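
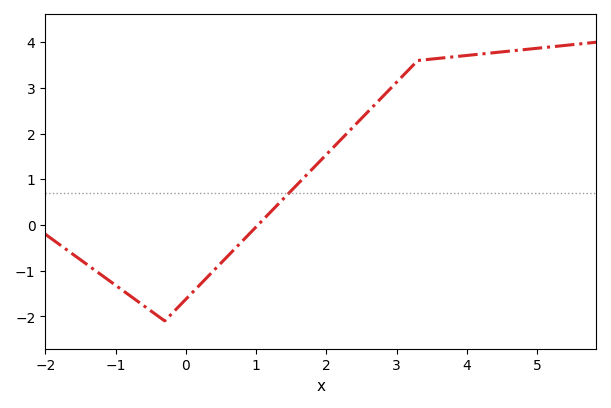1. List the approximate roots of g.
1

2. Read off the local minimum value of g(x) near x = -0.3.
-2.1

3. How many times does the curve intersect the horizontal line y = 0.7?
1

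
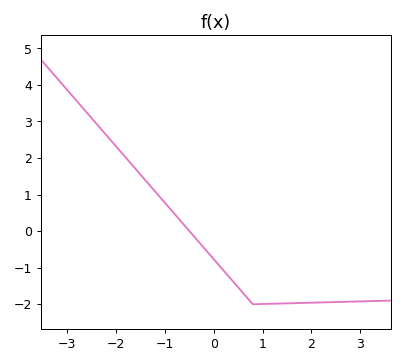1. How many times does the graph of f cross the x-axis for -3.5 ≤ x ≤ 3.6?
1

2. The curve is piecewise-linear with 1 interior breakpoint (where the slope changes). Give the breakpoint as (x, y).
(0.8, -2)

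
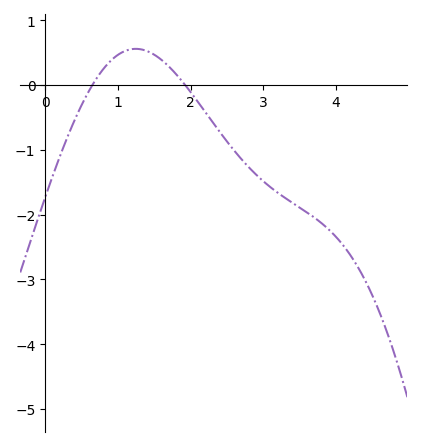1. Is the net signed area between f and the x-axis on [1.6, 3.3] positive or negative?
negative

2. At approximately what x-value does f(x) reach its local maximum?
1.2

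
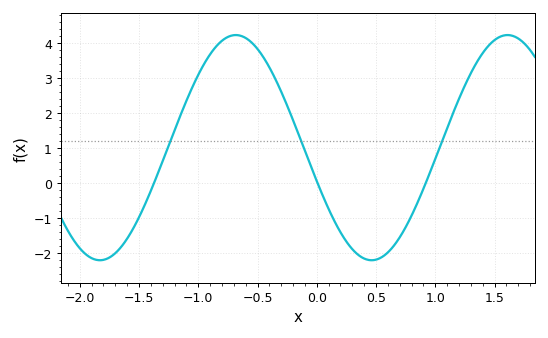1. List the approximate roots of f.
-1.37, 0.007, 0.92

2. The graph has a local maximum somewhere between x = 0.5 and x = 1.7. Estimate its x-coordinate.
1.61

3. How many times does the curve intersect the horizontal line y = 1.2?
3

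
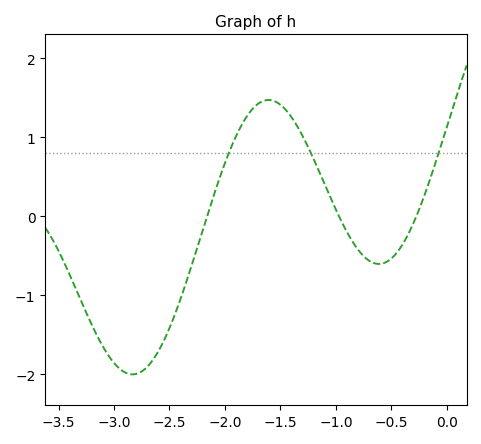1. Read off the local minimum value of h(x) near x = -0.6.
-0.604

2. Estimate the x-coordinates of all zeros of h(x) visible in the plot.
-2.16, -0.972, -0.275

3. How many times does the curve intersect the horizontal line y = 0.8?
3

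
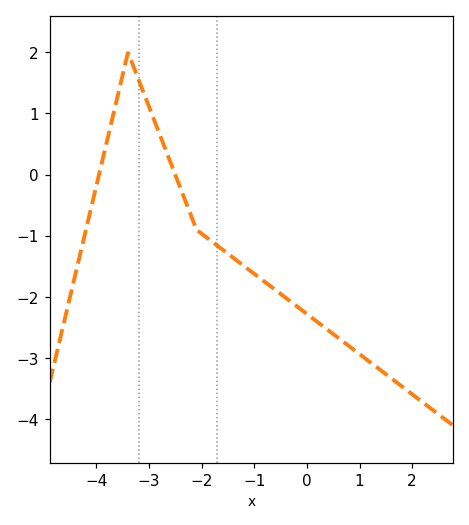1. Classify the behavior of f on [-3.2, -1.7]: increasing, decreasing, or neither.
decreasing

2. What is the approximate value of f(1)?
-2.9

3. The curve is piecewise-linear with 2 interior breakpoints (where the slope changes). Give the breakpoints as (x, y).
(-3.4, 2); (-2.1, -0.9)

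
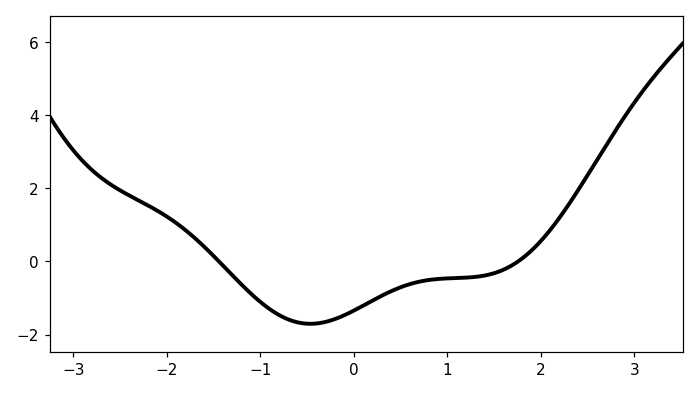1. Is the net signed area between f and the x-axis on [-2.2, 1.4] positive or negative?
negative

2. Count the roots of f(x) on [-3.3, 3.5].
2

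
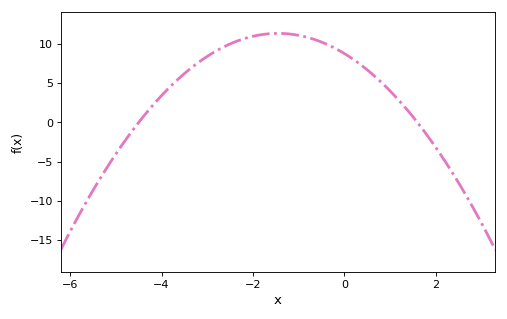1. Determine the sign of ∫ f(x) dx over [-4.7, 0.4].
positive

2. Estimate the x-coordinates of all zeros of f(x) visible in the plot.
-4.5, 1.6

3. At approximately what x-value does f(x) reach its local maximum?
-1.45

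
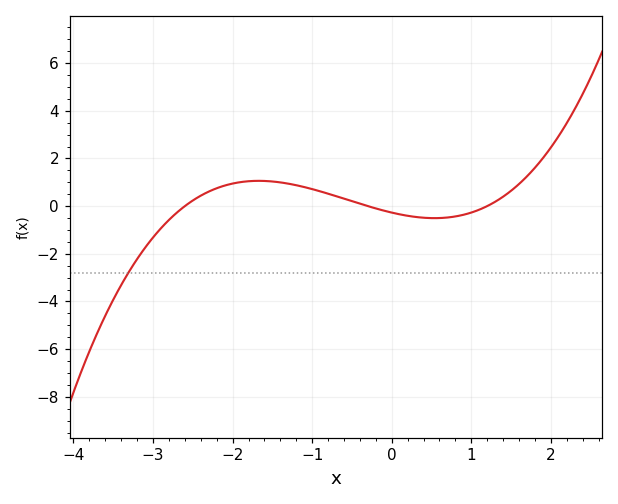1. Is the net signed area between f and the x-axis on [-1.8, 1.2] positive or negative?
positive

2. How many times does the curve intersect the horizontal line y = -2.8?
1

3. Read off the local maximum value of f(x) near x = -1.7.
1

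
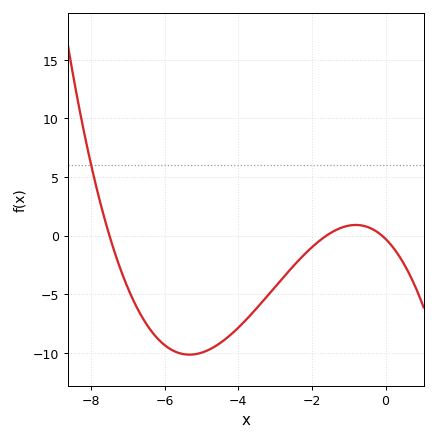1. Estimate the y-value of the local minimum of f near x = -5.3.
-10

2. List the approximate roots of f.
-7.4, -1.6, 0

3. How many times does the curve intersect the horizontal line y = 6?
1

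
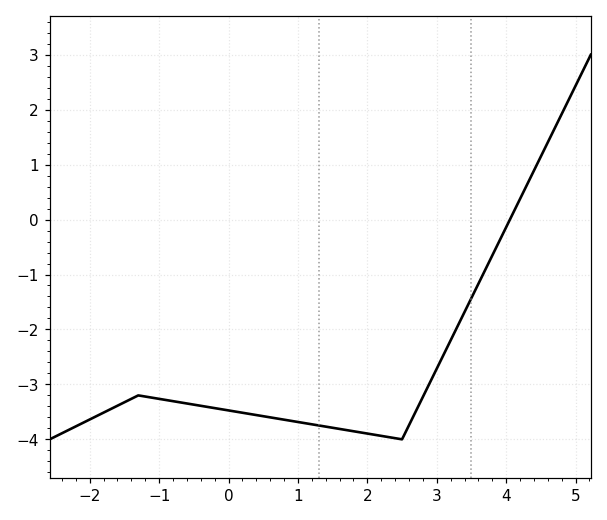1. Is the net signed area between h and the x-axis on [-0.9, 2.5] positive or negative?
negative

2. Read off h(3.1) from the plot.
-2.46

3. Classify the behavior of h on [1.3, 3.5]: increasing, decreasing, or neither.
neither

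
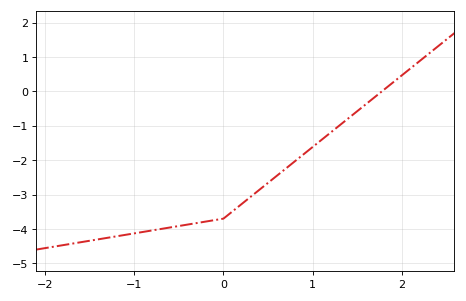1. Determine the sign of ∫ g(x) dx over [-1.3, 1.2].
negative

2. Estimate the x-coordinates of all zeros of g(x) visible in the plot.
1.77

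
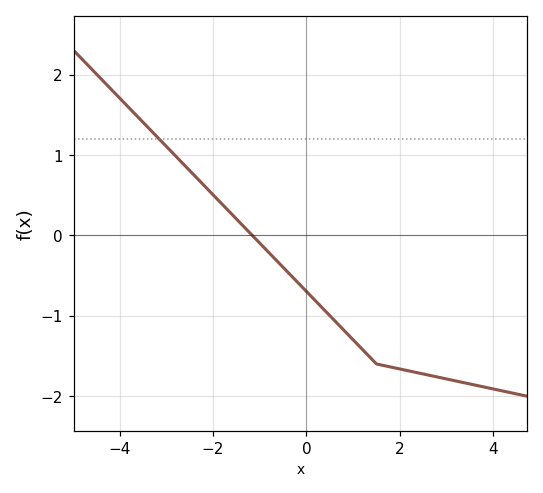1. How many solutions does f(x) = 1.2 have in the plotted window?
1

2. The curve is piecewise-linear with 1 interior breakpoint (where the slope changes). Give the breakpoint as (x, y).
(1.5, -1.6)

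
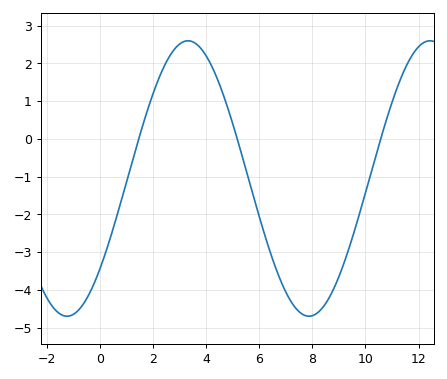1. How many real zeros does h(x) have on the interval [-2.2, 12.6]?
3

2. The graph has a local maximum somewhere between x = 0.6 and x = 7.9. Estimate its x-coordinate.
3.4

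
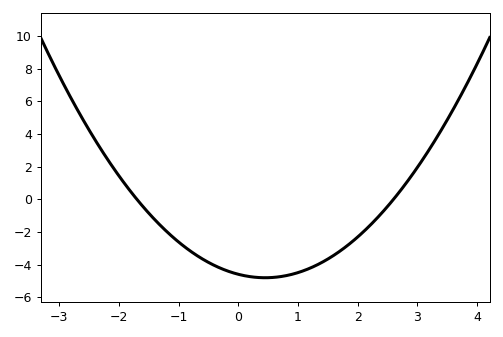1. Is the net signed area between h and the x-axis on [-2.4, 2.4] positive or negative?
negative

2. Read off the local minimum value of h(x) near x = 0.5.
-4.8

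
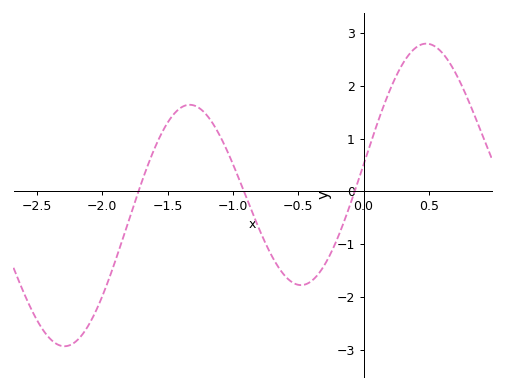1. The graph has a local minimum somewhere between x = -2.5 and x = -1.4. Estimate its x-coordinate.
-2.29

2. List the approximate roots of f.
-1.72, -0.916, -0.068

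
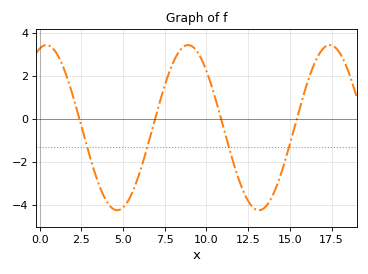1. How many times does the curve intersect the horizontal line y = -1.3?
4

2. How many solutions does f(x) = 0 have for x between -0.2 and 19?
4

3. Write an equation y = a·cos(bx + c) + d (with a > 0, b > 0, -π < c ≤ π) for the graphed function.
y = 3.84cos(0.74x - 0.302) - 0.42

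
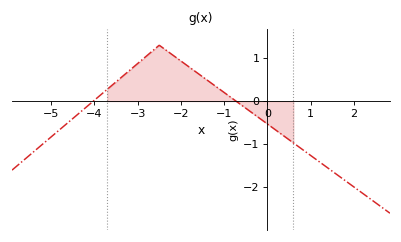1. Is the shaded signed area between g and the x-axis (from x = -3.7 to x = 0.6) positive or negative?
positive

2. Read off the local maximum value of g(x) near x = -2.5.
1.3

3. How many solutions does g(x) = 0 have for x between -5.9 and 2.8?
2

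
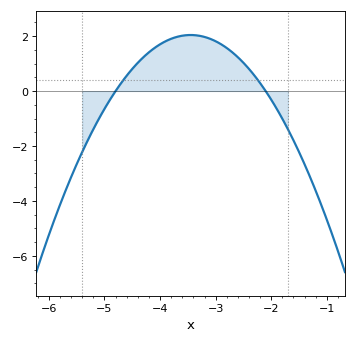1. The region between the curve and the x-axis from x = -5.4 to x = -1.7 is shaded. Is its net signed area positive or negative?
positive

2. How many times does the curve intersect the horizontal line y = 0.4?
2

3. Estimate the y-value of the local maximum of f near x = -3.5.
2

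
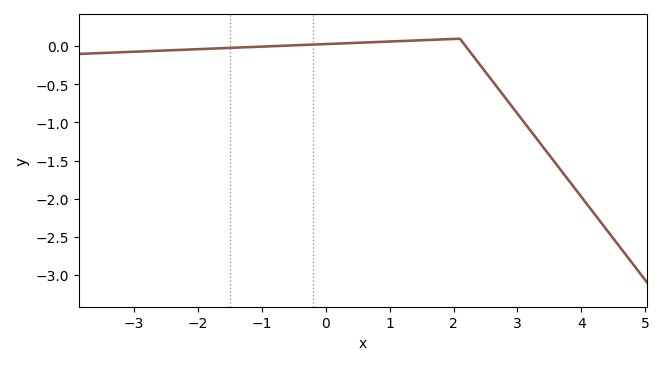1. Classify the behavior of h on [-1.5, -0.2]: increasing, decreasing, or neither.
increasing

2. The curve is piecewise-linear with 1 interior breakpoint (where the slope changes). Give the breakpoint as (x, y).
(2.1, 0.1)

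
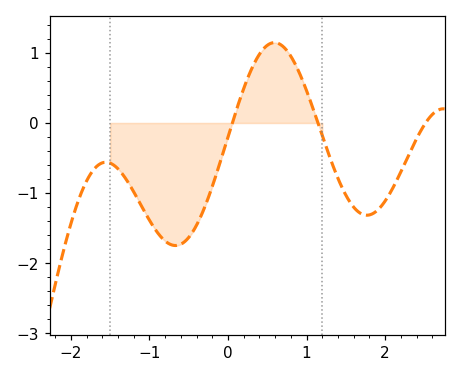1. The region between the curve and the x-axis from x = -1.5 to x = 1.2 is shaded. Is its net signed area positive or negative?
negative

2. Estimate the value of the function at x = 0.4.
1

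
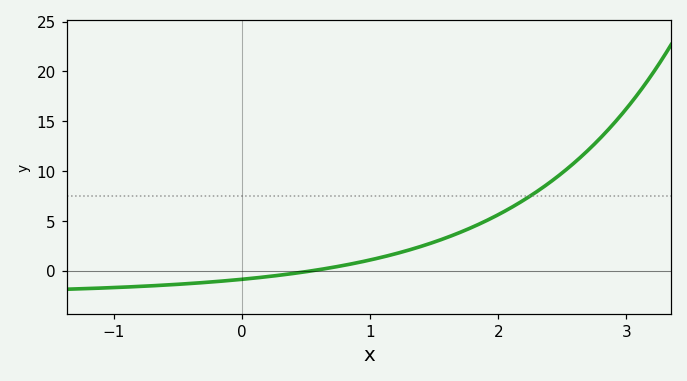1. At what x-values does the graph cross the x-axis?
0.6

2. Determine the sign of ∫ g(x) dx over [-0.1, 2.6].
positive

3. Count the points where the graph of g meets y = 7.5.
1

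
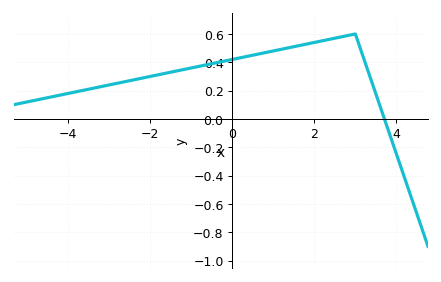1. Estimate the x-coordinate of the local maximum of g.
3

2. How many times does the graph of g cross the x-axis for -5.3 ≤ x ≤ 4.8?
1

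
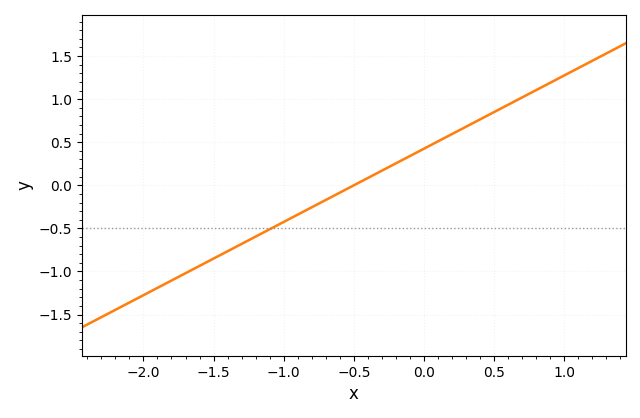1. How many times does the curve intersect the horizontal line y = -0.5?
1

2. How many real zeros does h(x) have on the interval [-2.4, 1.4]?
1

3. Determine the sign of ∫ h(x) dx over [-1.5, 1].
positive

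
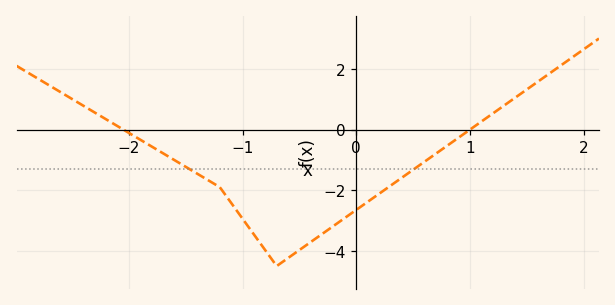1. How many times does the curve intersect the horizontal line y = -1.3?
2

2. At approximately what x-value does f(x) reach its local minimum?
-0.698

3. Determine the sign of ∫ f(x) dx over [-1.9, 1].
negative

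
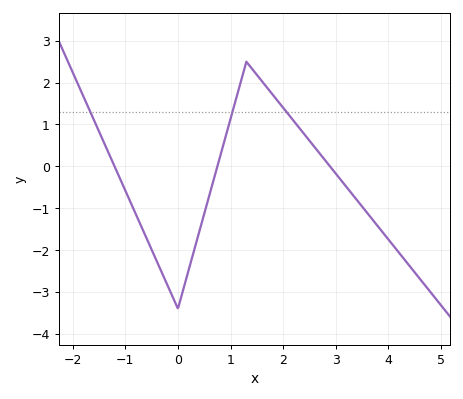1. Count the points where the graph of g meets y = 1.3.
3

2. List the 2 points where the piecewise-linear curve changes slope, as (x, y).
(0, -3.4); (1.3, 2.5)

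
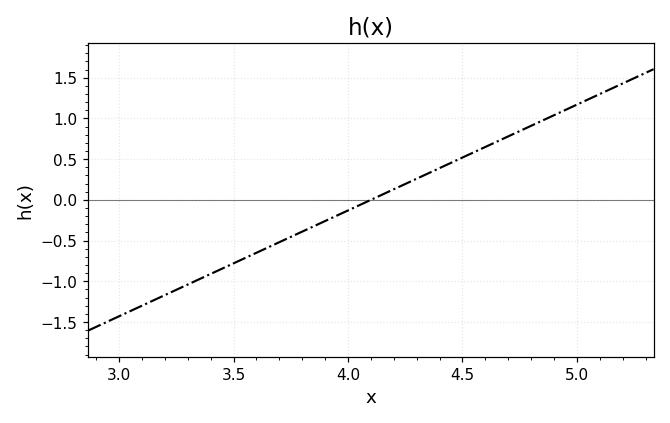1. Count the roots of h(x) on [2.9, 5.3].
1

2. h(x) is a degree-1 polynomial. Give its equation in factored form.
y = 1.3(x - 4.1)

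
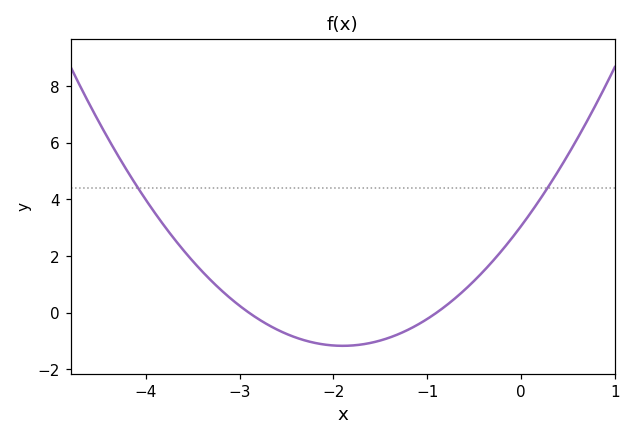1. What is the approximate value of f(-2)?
-1.16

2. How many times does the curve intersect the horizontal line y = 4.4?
2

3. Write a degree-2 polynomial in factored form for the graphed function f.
y = 1.17(x + 2.9)(x + 0.9)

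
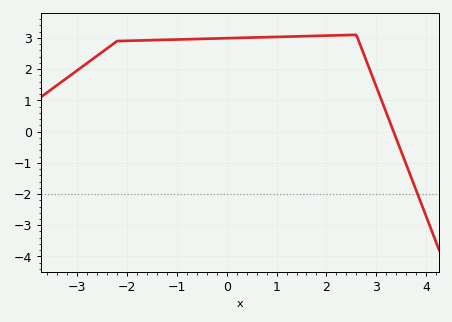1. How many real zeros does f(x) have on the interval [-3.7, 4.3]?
1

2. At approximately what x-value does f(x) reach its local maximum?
2.6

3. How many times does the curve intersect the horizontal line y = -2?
1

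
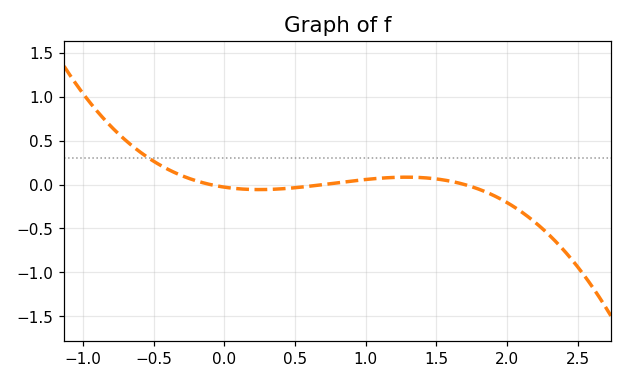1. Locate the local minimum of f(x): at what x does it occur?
0.246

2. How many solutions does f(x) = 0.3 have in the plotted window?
1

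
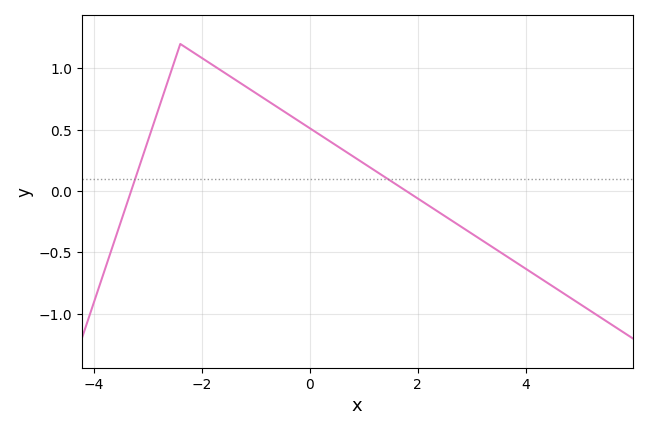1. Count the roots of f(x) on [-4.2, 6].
2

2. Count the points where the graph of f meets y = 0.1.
2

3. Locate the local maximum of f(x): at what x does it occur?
-2.4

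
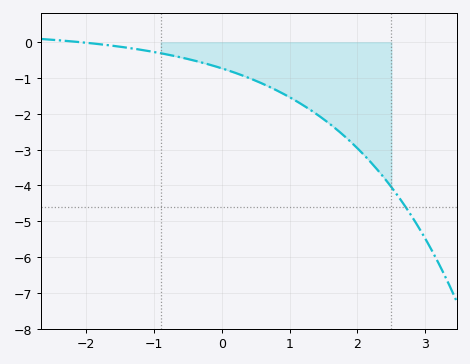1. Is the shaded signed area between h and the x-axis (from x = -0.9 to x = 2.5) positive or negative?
negative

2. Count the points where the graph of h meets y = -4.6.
1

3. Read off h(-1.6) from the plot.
-0.102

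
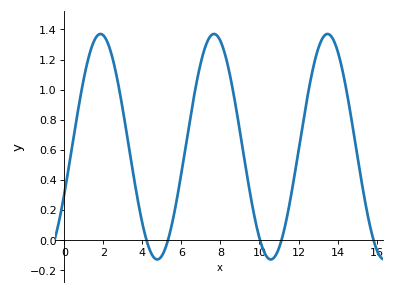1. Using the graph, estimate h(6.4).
0.769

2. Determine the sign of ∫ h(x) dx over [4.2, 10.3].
positive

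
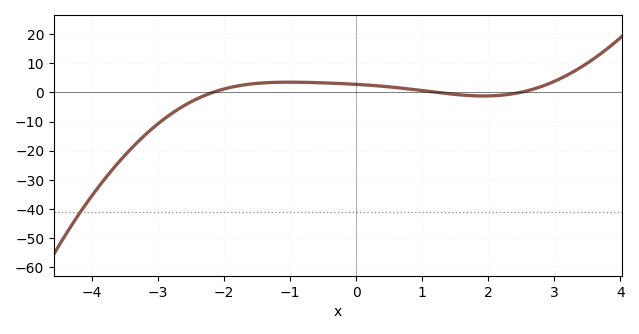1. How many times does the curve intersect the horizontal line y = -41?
1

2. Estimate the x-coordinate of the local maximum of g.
-1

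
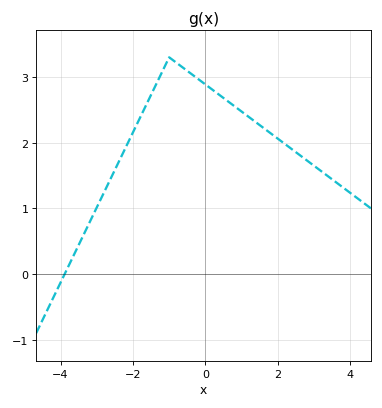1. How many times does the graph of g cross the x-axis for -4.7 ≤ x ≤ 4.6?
1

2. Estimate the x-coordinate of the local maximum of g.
-1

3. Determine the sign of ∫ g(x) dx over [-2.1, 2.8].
positive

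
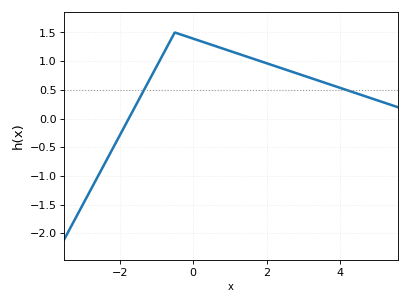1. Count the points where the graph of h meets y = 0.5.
2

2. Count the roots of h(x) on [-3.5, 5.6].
1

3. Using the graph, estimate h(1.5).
1.05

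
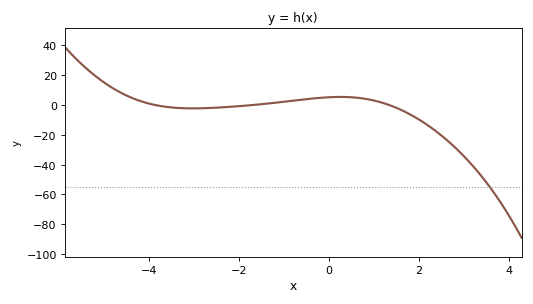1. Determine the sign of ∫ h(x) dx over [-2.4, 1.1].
positive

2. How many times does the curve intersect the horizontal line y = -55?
1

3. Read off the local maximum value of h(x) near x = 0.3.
5.43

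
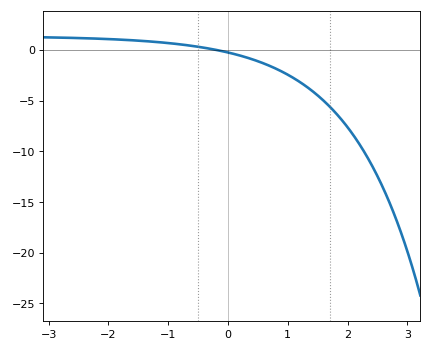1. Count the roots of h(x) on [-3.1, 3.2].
1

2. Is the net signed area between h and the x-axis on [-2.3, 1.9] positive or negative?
negative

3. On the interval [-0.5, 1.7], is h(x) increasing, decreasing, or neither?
decreasing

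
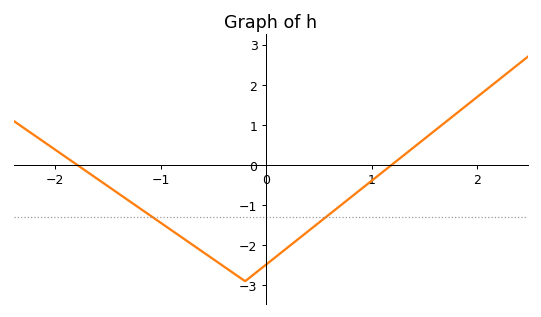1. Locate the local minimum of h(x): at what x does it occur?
-0.2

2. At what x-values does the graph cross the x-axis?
-1.8, 1.2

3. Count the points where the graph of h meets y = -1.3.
2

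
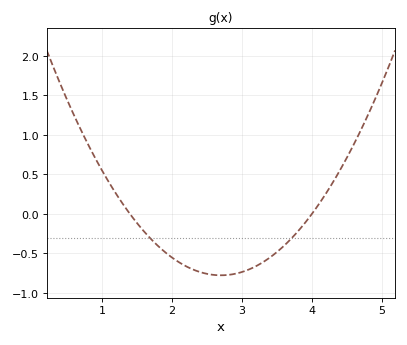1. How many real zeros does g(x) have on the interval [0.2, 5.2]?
2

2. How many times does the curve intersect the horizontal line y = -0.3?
2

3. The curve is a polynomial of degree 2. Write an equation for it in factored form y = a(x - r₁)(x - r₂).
y = 0.46(x - 1.4)(x - 4)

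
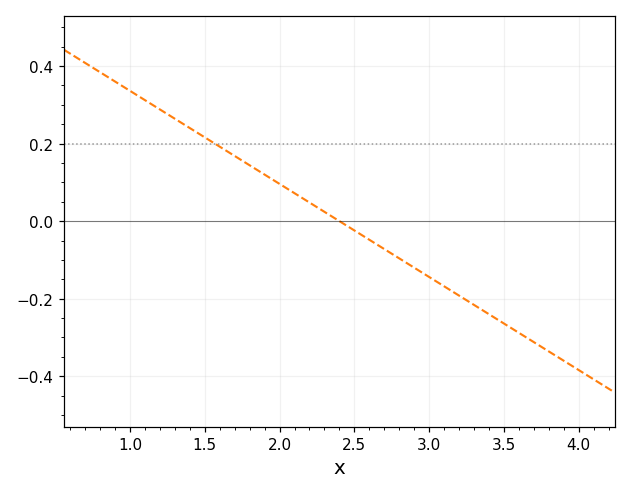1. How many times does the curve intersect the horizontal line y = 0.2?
1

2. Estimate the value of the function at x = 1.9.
0.12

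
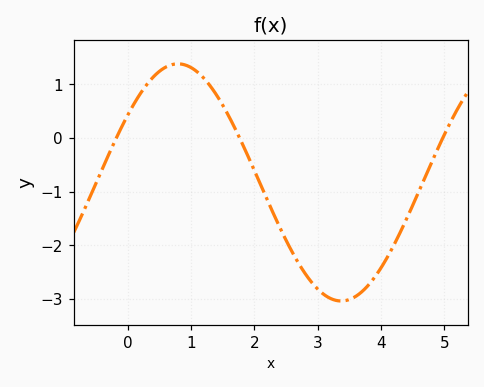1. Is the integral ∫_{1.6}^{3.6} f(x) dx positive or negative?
negative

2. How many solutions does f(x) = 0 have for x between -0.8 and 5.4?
3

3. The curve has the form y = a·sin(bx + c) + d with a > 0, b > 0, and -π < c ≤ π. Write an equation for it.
y = 2.21sin(1.2x + 0.6) - 0.83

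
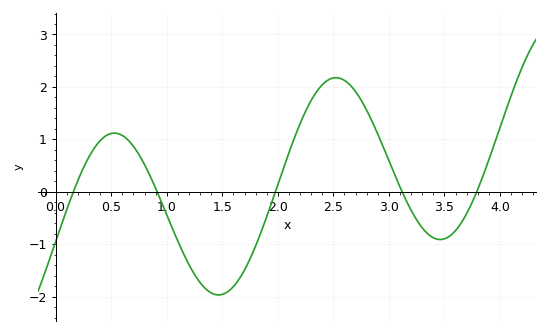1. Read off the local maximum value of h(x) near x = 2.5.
2.18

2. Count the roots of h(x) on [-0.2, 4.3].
5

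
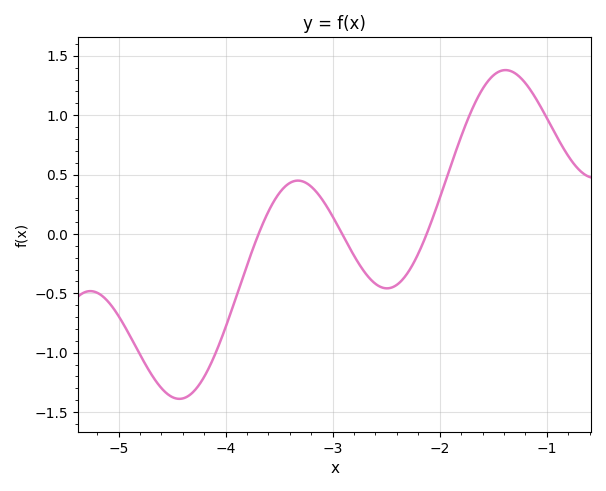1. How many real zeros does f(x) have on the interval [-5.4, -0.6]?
3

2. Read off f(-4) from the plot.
-0.8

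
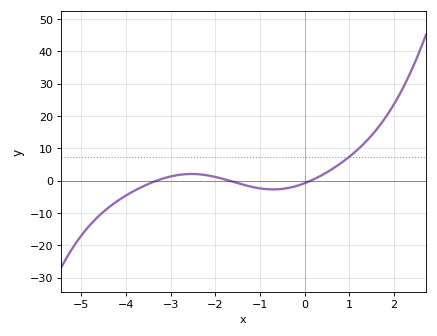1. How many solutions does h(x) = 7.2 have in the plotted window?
1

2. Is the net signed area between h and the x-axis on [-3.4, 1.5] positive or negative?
positive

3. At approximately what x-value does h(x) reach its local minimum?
-0.8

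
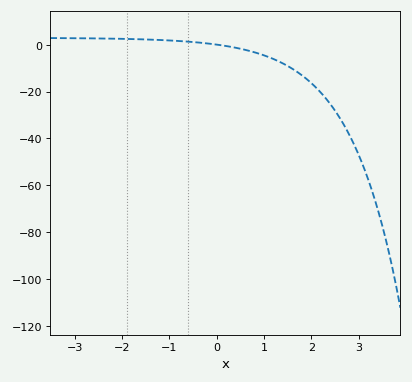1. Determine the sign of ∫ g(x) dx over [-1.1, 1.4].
negative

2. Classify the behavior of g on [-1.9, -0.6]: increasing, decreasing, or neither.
decreasing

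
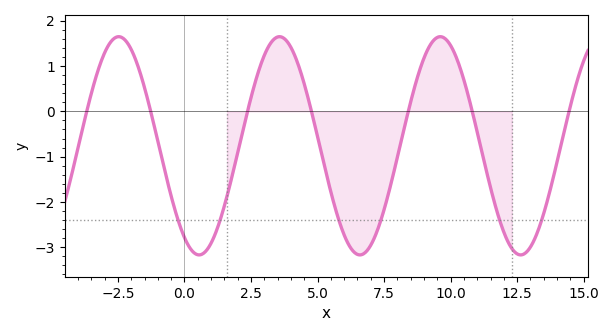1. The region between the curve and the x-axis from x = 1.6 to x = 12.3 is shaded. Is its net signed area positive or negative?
negative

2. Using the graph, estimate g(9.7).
1.64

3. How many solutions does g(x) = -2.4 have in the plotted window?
6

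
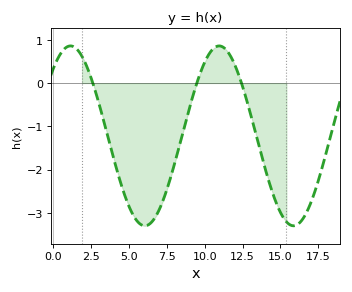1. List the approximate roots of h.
2.61, 9.48, 12.4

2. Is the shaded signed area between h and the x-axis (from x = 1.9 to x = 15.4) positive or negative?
negative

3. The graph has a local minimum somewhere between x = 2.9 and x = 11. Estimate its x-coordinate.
6.05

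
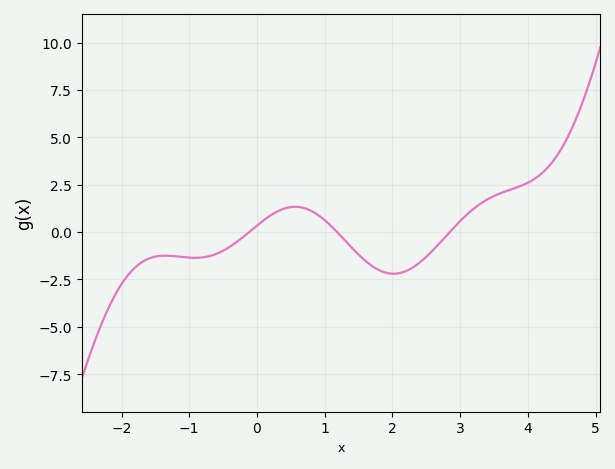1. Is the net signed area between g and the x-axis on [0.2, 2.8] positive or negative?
negative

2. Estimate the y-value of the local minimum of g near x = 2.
-2.2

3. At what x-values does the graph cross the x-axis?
-0.2, 1.2, 2.8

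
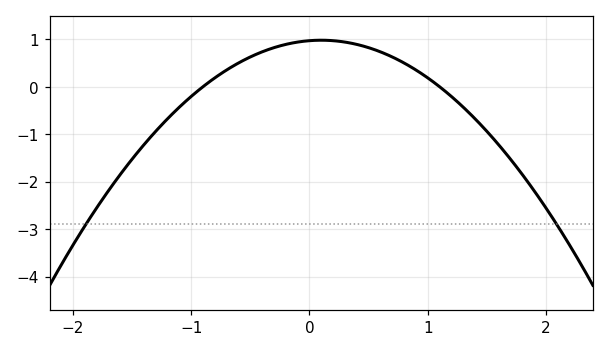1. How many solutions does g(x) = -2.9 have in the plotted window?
2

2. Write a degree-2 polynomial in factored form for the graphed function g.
y = -0.98(x + 0.9)(x - 1.1)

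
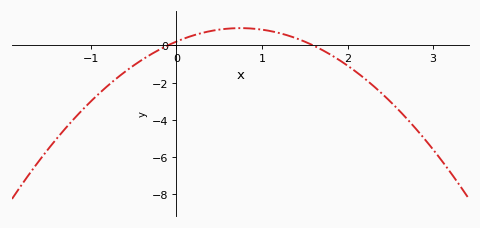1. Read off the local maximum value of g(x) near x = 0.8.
1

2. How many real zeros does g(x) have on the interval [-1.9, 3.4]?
2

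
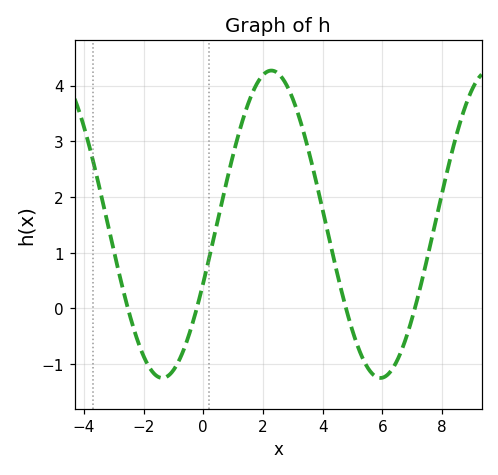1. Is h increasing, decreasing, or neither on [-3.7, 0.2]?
neither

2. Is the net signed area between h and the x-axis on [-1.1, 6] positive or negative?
positive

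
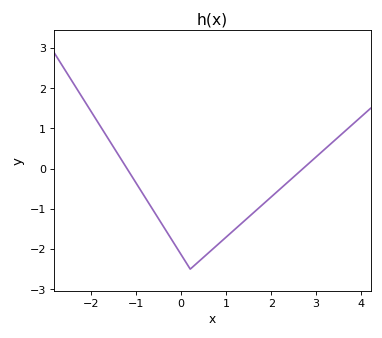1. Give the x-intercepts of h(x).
-1.2, 2.7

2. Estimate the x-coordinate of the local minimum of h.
0.2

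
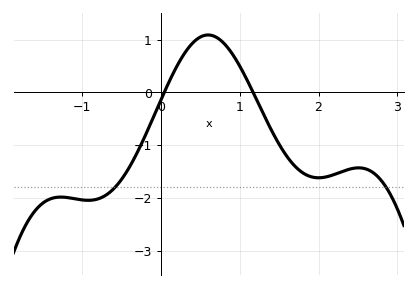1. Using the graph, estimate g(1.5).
-1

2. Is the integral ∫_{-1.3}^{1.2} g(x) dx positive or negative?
negative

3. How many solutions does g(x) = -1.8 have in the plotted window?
2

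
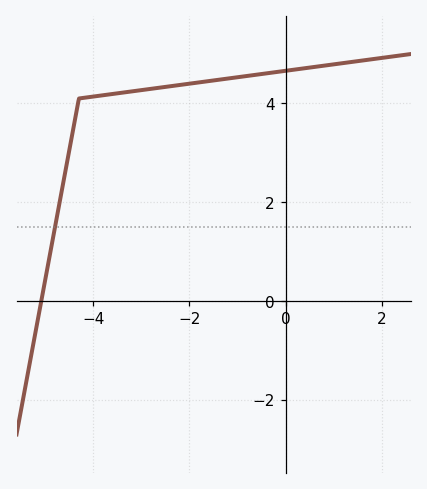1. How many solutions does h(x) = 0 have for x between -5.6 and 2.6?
1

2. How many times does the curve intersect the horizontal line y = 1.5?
1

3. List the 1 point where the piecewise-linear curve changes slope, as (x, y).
(-4.3, 4.1)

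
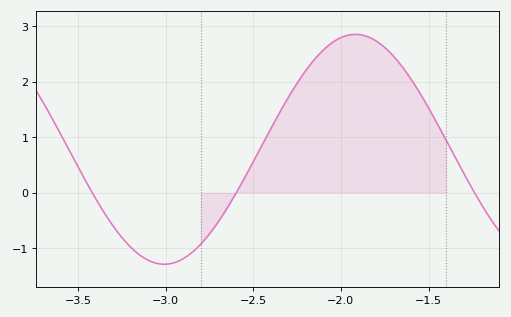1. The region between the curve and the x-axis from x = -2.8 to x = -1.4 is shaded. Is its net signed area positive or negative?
positive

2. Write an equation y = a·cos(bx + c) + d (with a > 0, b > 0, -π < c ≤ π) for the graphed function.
y = 2.07cos(2.88x - 0.762) + 0.78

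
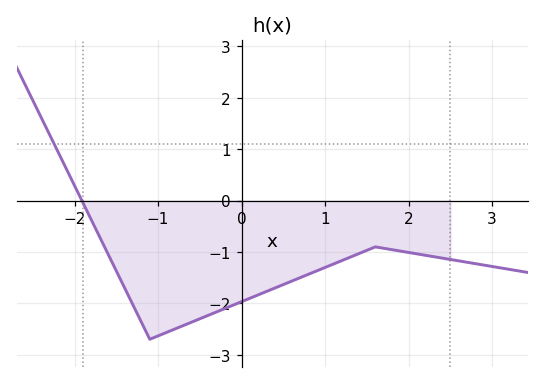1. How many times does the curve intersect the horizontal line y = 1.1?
1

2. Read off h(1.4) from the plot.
-1.03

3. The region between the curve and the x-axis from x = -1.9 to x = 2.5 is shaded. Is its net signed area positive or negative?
negative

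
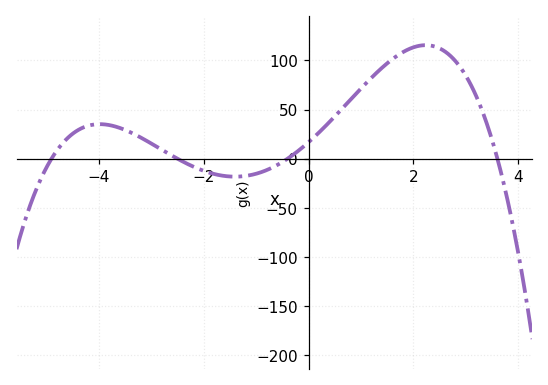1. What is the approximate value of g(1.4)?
90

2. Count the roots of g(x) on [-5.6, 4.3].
4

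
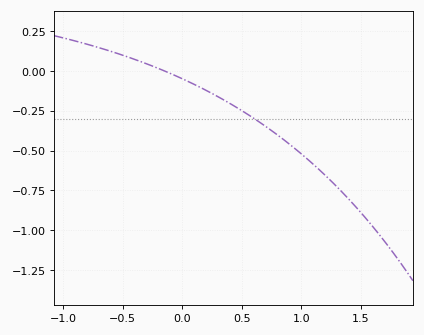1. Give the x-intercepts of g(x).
-0.15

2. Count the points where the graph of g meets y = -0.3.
1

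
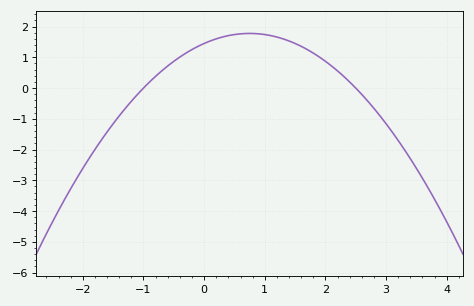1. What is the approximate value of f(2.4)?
0.2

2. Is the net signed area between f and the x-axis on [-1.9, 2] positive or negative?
positive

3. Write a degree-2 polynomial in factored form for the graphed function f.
y = -0.58(x + 1)(x - 2.5)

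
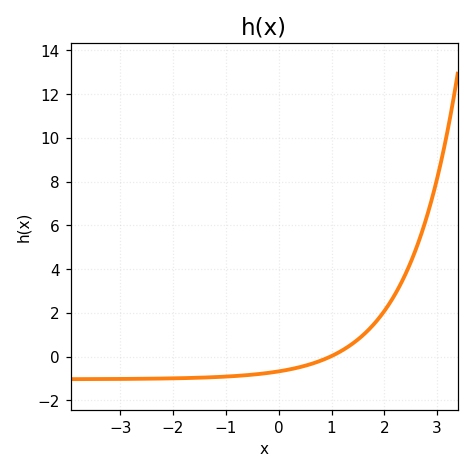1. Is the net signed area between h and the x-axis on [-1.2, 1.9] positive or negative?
negative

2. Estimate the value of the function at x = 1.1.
0.2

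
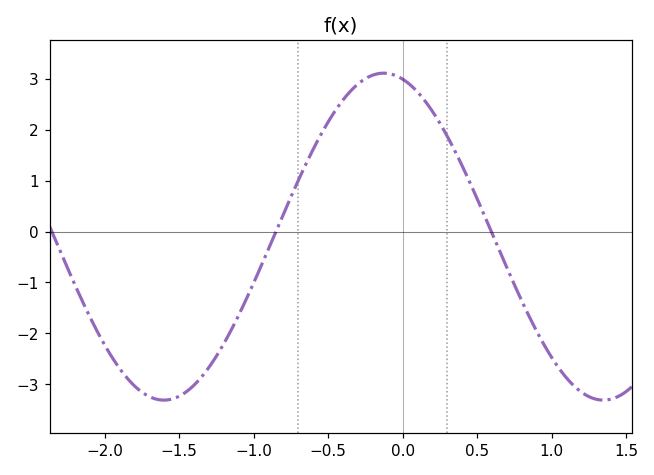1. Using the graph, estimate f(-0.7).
1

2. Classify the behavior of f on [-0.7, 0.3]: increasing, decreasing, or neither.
neither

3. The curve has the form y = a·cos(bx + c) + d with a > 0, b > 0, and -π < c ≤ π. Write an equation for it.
y = 3.21cos(2.13x + 0.272) - 0.1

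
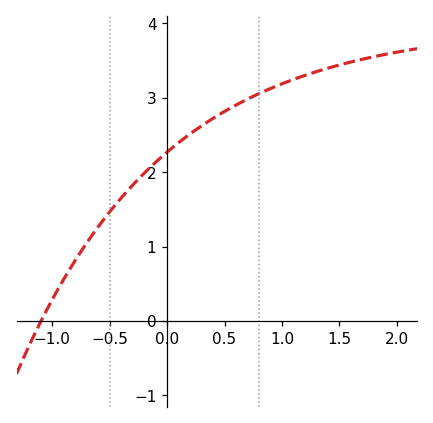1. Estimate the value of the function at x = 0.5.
2.8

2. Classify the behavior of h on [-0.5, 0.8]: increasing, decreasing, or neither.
increasing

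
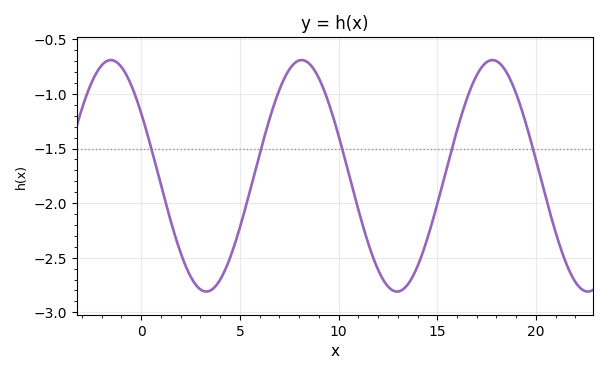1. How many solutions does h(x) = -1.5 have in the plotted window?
5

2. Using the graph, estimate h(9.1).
-0.9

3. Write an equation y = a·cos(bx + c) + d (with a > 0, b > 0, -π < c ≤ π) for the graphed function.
y = 1.06cos(0.65x + 1) - 1.75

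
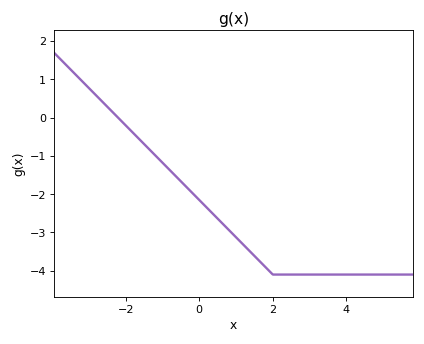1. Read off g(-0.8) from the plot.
-1.37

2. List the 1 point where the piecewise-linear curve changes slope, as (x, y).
(2, -4.1)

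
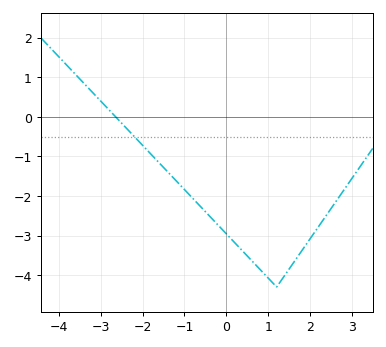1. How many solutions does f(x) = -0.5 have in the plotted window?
1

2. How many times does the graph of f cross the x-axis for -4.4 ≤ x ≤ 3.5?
1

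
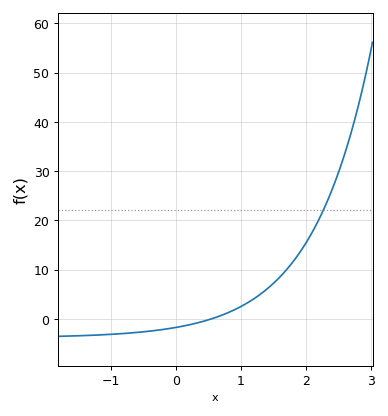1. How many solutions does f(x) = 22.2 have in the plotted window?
1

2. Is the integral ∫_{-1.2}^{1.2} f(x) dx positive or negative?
negative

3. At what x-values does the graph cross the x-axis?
0.55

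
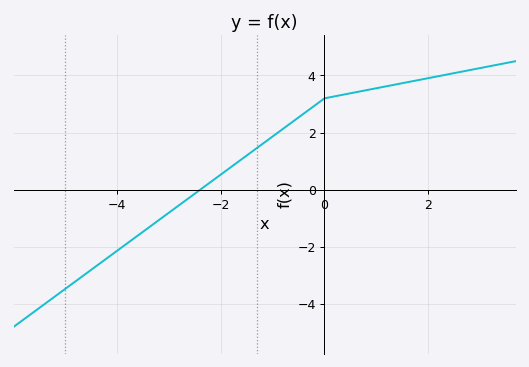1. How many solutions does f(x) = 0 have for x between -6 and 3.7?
1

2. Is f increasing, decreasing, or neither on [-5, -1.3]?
increasing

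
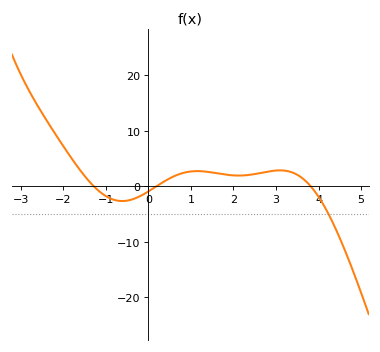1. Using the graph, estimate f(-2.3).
10.8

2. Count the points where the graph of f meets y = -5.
1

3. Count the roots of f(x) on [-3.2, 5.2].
3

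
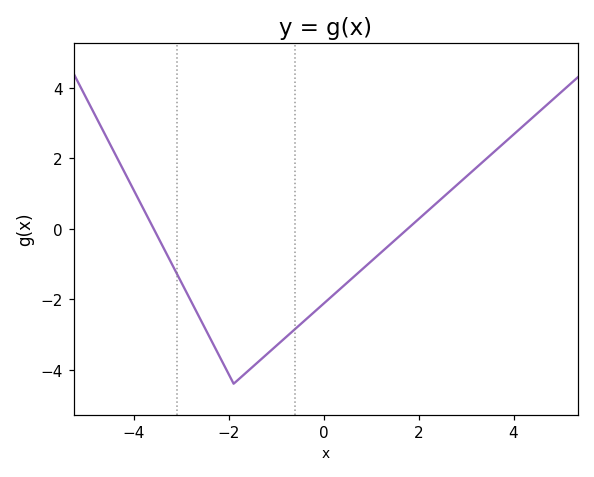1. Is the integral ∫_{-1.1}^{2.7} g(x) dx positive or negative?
negative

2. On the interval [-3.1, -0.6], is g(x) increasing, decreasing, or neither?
neither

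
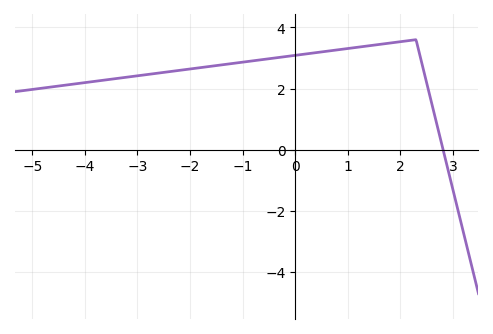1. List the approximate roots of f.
2.8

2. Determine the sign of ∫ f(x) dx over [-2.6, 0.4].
positive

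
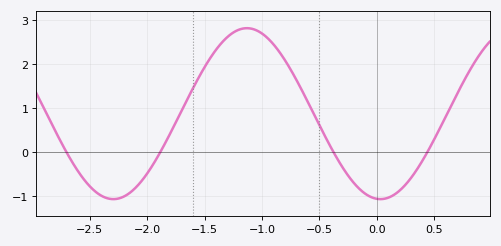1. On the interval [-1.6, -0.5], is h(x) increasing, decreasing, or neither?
neither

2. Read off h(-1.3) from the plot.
2.6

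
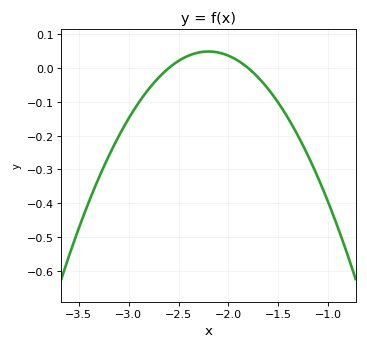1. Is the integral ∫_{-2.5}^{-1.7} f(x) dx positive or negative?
positive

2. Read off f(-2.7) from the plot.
-0.028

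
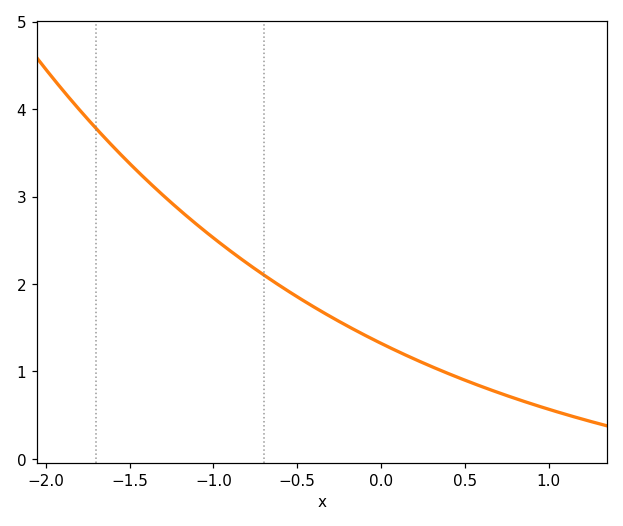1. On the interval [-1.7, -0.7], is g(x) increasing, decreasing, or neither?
decreasing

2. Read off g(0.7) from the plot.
0.756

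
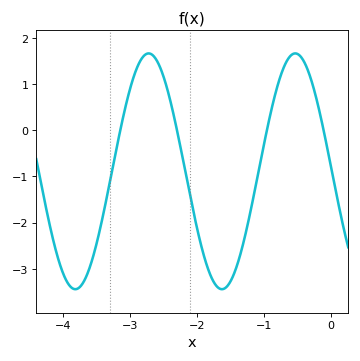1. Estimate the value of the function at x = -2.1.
-1.4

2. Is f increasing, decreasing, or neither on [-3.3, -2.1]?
neither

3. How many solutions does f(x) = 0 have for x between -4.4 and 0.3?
4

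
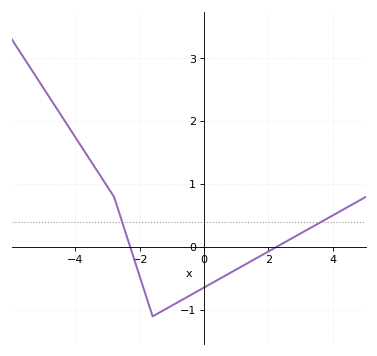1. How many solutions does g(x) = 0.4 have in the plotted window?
2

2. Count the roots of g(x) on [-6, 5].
2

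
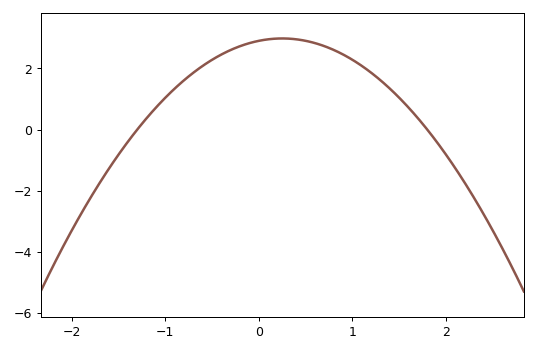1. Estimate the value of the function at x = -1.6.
-1.2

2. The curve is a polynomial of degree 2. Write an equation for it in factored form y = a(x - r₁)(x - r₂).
y = -1.24(x + 1.3)(x - 1.8)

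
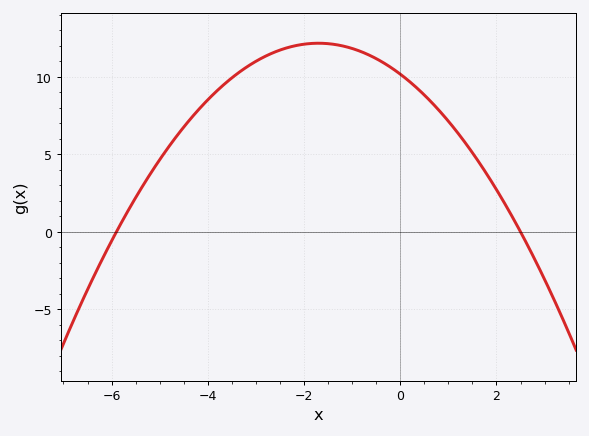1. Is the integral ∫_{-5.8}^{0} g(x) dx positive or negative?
positive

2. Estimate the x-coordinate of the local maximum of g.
-1.7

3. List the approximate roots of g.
-5.9, 2.5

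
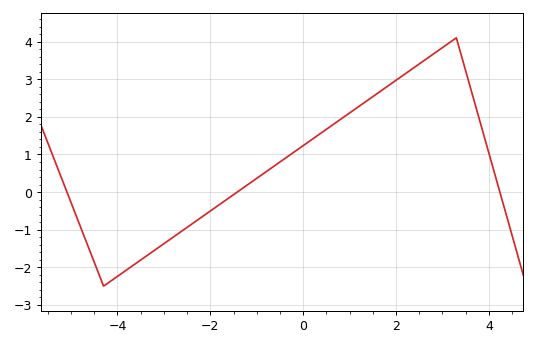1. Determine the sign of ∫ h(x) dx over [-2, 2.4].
positive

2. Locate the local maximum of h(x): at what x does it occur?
3.4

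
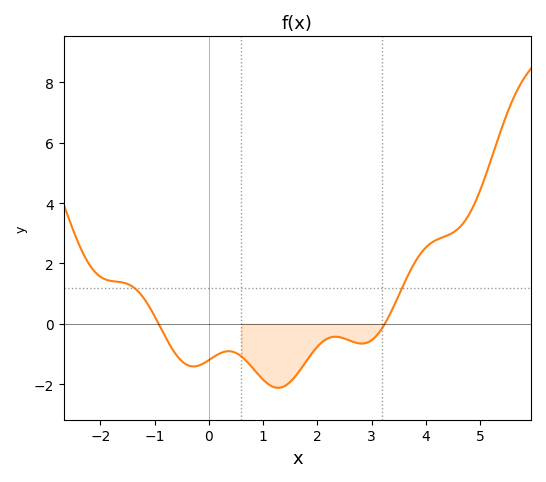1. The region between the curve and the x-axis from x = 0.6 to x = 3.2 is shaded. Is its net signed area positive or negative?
negative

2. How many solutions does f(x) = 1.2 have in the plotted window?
2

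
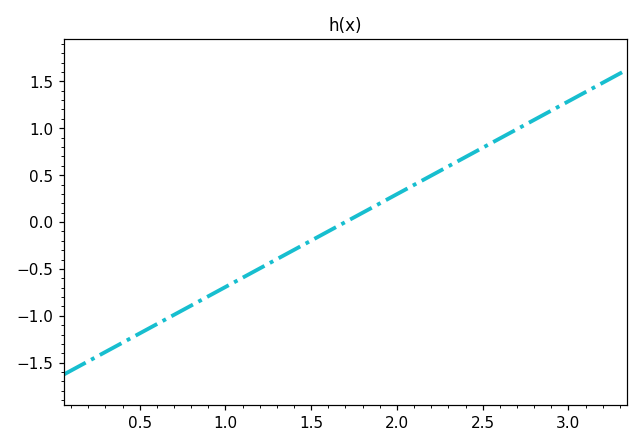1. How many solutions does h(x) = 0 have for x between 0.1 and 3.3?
1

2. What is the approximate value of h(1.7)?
0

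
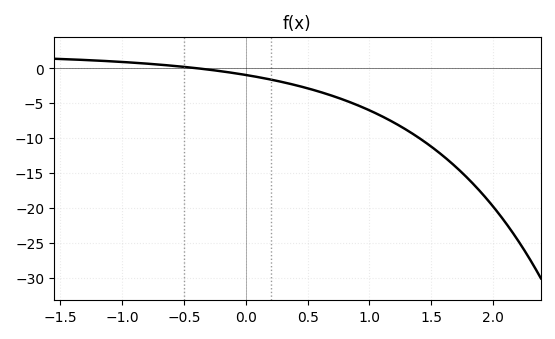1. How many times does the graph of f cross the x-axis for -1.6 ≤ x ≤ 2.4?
1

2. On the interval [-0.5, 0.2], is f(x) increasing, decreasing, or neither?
decreasing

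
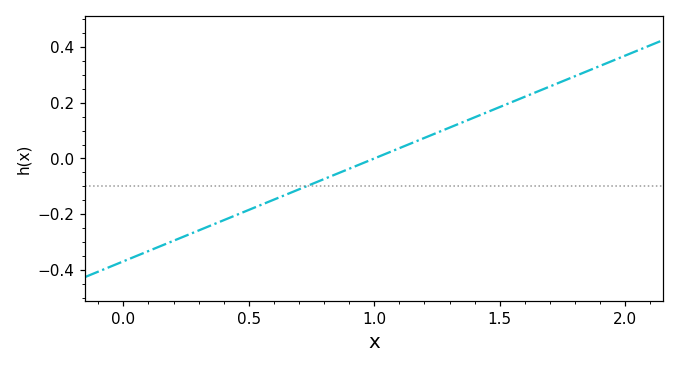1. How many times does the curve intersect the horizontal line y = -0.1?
1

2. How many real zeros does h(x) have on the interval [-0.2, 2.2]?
1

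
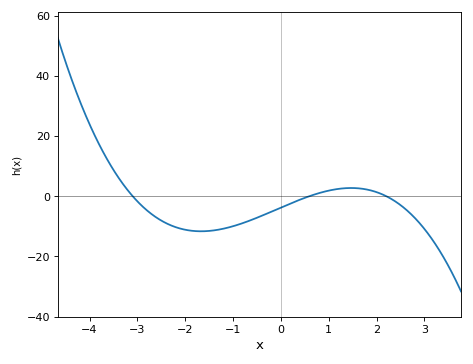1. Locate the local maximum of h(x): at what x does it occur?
1.4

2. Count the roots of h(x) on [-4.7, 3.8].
3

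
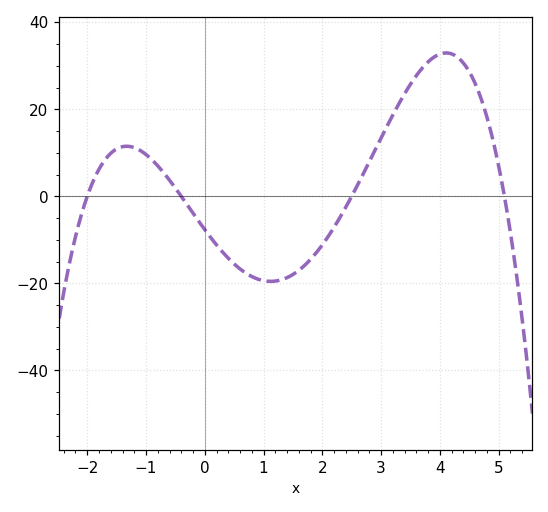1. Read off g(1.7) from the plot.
-15.9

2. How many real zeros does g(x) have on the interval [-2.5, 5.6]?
4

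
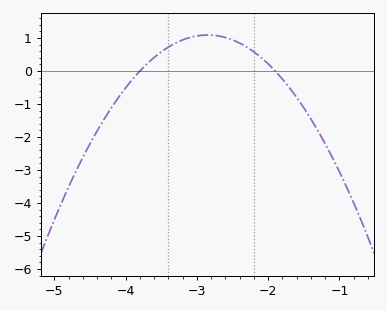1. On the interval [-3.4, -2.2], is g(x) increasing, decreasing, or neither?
neither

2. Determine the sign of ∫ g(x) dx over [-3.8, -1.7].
positive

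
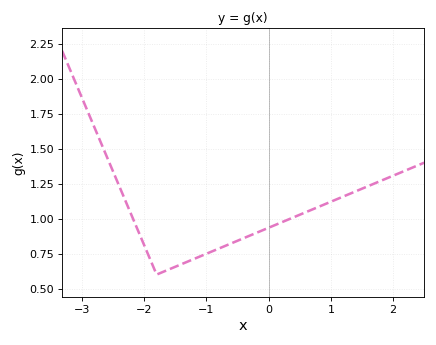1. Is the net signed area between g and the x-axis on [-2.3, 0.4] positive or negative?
positive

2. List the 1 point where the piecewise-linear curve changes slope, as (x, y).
(-1.8, 0.6)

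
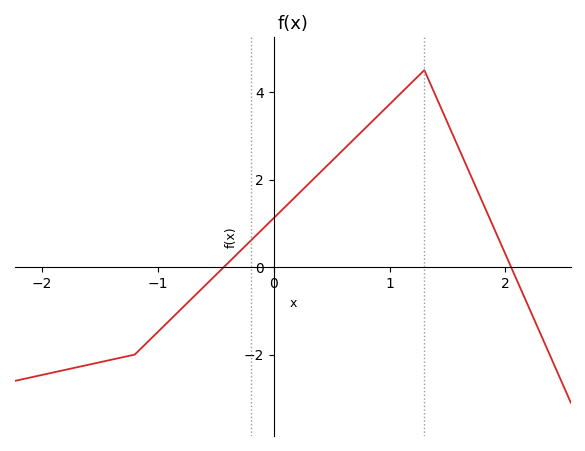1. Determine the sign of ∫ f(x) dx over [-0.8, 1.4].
positive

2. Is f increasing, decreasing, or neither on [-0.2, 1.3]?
increasing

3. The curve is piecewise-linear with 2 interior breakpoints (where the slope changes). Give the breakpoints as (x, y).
(-1.2, -2); (1.3, 4.5)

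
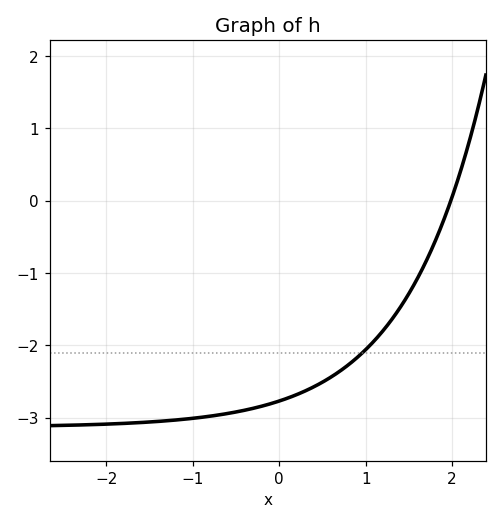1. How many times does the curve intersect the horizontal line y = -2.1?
1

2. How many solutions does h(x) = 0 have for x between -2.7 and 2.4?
1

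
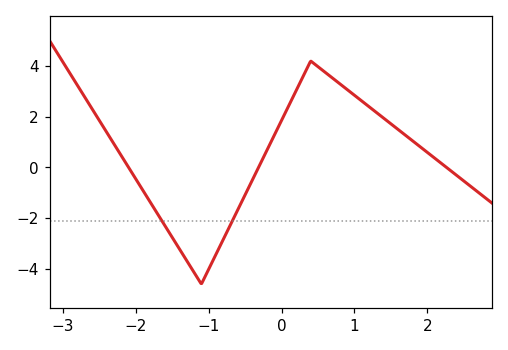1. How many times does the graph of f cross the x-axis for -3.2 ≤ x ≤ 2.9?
3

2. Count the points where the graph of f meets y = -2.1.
2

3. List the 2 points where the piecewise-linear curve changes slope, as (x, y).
(-1.1, -4.6); (0.4, 4.2)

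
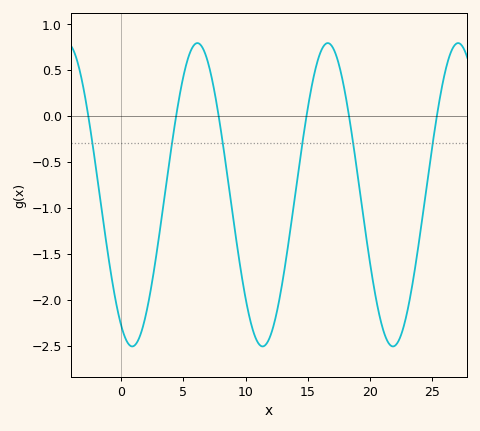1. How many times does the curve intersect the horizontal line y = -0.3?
6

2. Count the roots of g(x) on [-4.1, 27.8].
6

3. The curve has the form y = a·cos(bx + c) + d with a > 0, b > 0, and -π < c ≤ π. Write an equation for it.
y = 1.65cos(0.6x + 2.61) - 0.86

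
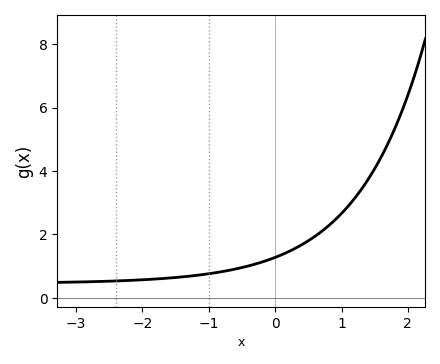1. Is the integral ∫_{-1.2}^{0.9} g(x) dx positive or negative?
positive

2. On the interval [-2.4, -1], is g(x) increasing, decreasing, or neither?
increasing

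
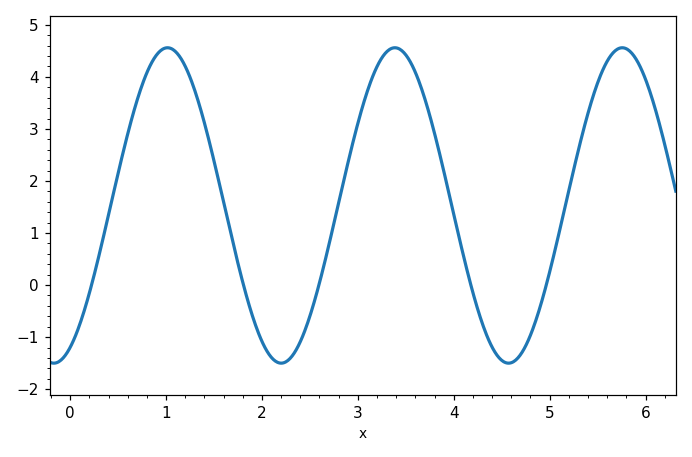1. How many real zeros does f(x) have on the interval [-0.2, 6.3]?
5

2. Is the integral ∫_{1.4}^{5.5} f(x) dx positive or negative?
positive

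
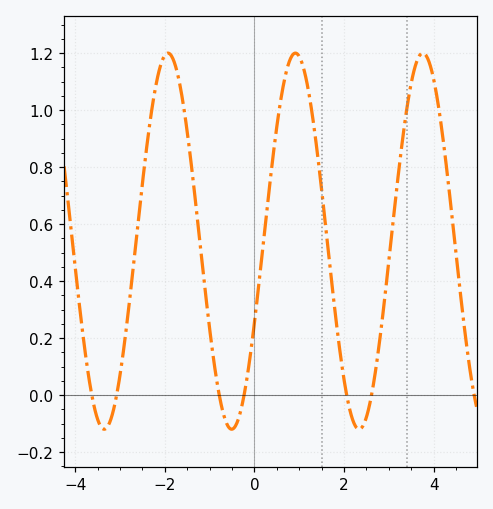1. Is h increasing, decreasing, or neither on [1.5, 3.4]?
neither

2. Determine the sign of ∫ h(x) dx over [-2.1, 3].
positive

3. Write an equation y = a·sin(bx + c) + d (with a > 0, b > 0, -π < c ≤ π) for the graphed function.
y = 0.66sin(2.2x - 0.45) + 0.54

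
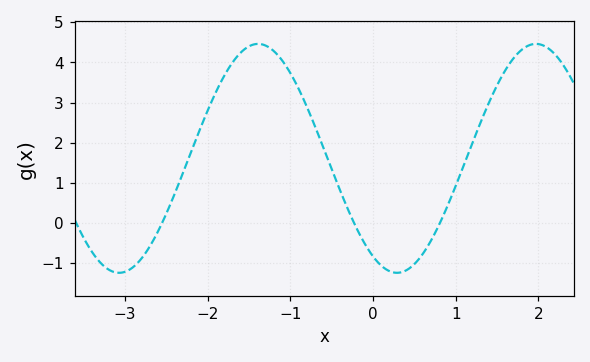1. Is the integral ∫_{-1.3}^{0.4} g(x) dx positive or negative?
positive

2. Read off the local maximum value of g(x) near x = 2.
4.46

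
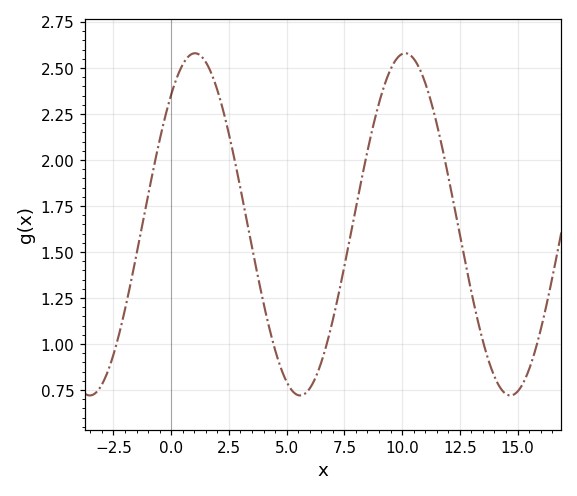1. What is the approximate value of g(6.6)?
0.94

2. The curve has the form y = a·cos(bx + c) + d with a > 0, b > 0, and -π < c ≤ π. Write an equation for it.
y = 0.93cos(0.69x - 0.71) + 1.65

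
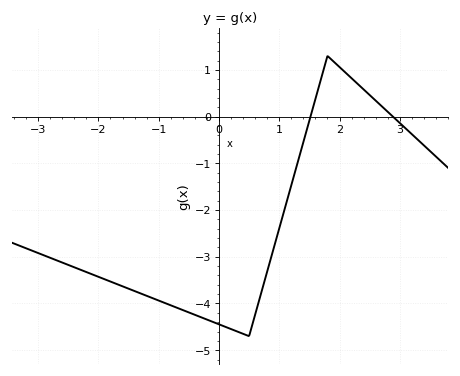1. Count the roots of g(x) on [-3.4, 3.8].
2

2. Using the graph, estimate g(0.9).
-2.85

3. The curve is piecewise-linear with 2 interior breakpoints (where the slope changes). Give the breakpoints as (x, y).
(0.5, -4.7); (1.8, 1.3)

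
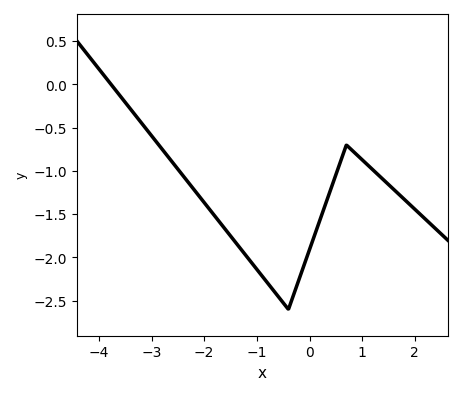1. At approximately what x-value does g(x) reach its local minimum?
-0.4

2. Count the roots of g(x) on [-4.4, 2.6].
1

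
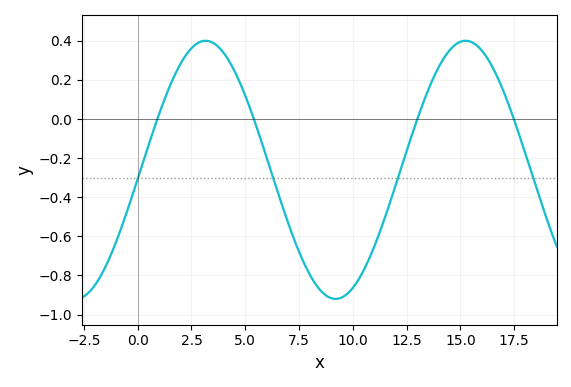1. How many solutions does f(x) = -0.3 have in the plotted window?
4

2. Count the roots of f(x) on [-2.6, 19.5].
4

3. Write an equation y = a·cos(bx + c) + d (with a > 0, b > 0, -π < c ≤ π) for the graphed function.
y = 0.66cos(0.52x - 1.6) - 0.26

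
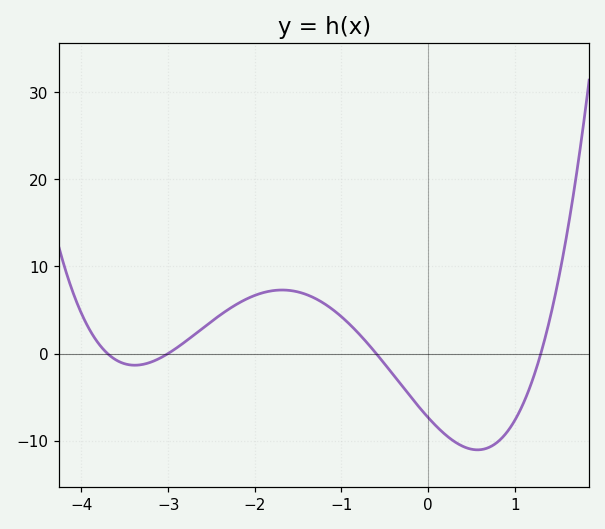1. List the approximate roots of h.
-3.7, -3, -0.6, 1.3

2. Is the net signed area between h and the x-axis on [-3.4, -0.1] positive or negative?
positive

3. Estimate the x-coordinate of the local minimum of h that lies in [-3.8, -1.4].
-3.39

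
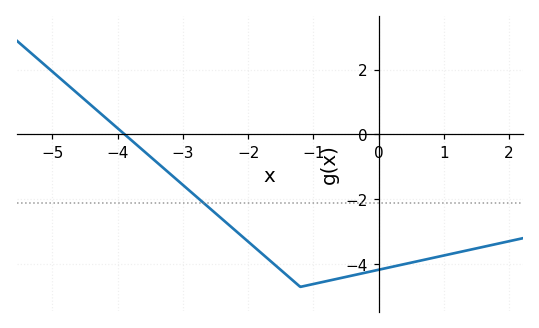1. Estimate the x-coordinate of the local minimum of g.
-1.2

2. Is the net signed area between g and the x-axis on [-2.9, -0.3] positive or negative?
negative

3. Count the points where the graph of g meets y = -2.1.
1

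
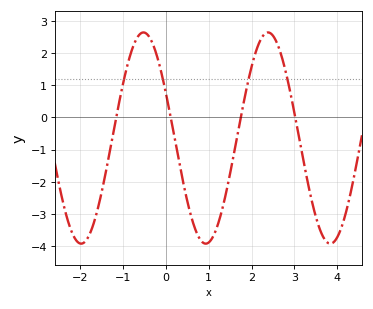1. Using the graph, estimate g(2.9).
0.8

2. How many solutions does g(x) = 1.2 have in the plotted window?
4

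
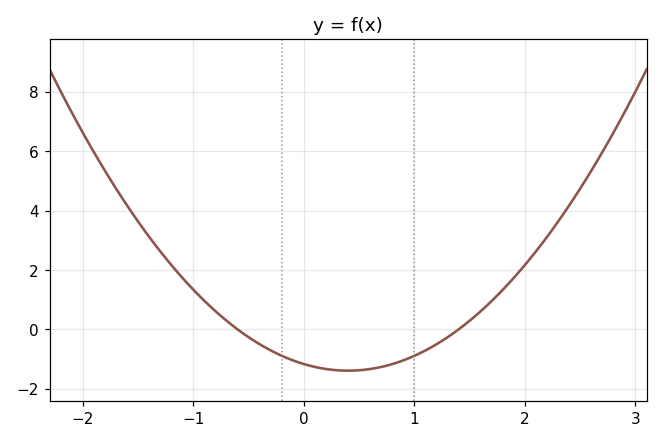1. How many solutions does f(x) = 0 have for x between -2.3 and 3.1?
2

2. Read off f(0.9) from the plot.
-1.04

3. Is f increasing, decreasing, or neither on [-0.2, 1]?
neither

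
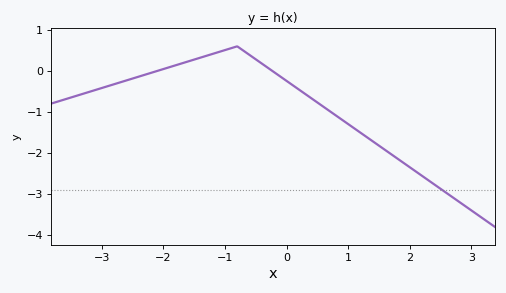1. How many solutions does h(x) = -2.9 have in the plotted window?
1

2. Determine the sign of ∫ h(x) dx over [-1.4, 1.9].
negative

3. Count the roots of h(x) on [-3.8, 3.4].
2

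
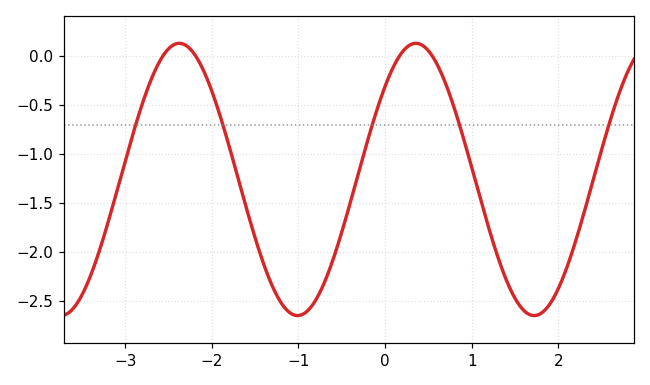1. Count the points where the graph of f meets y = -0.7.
5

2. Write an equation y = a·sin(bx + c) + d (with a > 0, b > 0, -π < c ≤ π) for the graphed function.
y = 1.39sin(2.3x + 0.752) - 1.26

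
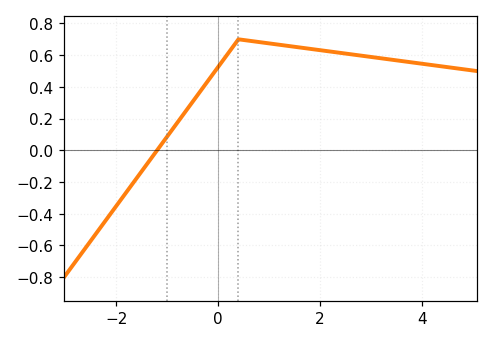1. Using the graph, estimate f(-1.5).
-0.133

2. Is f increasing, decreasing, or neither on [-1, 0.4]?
increasing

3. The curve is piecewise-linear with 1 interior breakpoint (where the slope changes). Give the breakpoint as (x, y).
(0.4, 0.7)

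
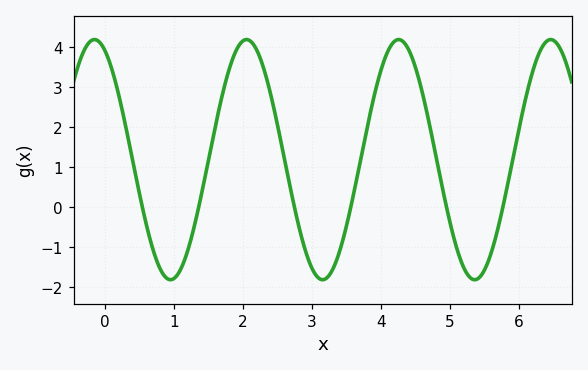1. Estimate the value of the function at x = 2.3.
3.5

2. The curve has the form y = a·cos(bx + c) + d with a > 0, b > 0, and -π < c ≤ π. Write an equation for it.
y = 3cos(2.9x + 0.43) + 1.19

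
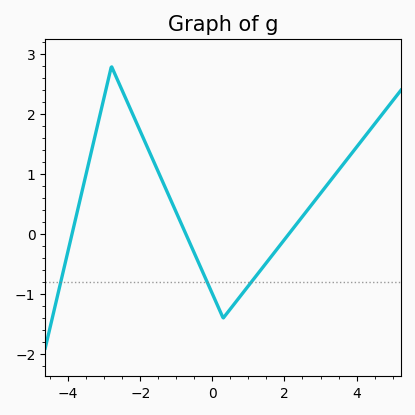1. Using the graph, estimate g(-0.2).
-0.7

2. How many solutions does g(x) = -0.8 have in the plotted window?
3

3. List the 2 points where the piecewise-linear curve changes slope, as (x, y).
(-2.8, 2.8); (0.3, -1.4)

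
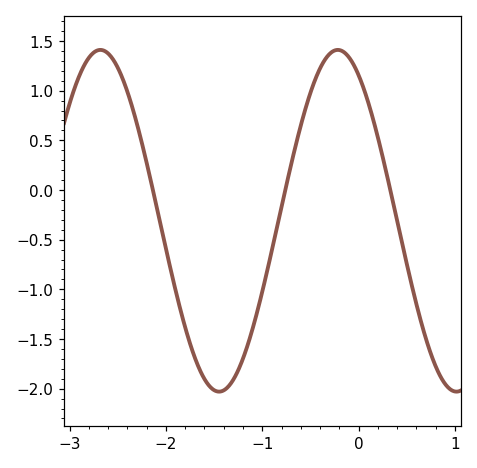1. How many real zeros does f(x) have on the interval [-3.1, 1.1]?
3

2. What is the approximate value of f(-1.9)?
-1.01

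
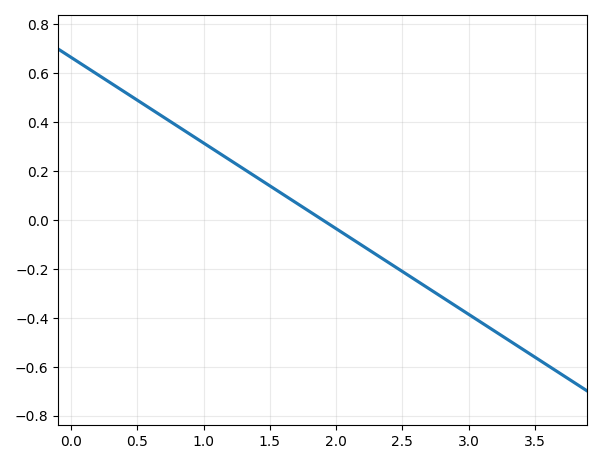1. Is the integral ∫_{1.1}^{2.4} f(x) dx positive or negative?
positive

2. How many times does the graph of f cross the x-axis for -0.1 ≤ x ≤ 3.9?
1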